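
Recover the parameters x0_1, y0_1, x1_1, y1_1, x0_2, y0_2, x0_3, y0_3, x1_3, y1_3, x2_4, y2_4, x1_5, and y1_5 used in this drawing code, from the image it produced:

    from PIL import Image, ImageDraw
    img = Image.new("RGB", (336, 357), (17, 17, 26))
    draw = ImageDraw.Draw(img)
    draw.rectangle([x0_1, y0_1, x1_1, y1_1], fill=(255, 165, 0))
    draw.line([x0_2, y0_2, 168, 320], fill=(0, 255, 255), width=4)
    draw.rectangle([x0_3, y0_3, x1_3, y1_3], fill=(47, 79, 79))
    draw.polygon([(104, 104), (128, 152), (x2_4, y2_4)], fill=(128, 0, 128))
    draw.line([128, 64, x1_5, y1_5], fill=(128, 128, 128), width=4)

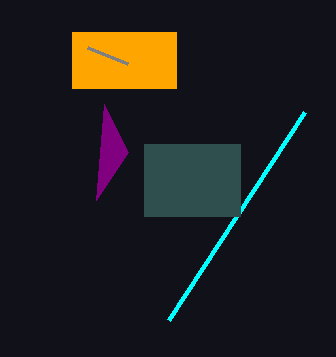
x0_1 = 72; y0_1 = 32; x1_1 = 176; y1_1 = 88; x0_2 = 304; y0_2 = 112; x0_3 = 144; y0_3 = 144; x1_3 = 240; y1_3 = 216; x2_4 = 96; y2_4 = 200; x1_5 = 88; y1_5 = 48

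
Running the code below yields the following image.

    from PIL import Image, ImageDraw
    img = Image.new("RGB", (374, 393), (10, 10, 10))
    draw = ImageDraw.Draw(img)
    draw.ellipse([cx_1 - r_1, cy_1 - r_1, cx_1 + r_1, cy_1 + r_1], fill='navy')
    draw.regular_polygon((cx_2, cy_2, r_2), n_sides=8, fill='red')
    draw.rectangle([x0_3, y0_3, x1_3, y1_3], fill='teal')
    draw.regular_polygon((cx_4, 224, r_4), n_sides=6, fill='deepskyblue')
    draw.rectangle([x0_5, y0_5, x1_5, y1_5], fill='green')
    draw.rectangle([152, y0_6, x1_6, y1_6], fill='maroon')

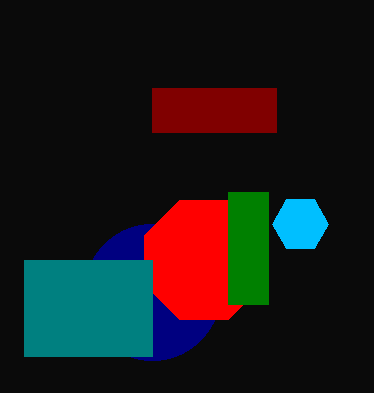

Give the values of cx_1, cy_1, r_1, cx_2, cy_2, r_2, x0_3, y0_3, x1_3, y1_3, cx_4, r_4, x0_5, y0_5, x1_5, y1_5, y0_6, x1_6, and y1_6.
cx_1 = 152; cy_1 = 292; r_1 = 68; cx_2 = 204; cy_2 = 260; r_2 = 64; x0_3 = 24; y0_3 = 260; x1_3 = 152; y1_3 = 356; cx_4 = 300; r_4 = 28; x0_5 = 228; y0_5 = 192; x1_5 = 268; y1_5 = 304; y0_6 = 88; x1_6 = 276; y1_6 = 132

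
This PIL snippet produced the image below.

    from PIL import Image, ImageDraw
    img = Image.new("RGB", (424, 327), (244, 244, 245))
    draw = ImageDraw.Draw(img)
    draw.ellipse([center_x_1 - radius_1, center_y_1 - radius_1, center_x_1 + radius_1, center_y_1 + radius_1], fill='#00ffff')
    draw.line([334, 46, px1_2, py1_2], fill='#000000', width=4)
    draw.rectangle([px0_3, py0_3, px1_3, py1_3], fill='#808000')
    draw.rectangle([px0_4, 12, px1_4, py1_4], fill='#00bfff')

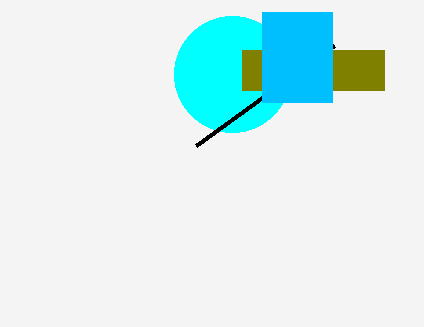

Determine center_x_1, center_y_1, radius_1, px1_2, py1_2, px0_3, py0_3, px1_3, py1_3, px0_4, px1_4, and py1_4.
center_x_1 = 232
center_y_1 = 74
radius_1 = 58
px1_2 = 196
py1_2 = 146
px0_3 = 242
py0_3 = 50
px1_3 = 384
py1_3 = 90
px0_4 = 262
px1_4 = 332
py1_4 = 102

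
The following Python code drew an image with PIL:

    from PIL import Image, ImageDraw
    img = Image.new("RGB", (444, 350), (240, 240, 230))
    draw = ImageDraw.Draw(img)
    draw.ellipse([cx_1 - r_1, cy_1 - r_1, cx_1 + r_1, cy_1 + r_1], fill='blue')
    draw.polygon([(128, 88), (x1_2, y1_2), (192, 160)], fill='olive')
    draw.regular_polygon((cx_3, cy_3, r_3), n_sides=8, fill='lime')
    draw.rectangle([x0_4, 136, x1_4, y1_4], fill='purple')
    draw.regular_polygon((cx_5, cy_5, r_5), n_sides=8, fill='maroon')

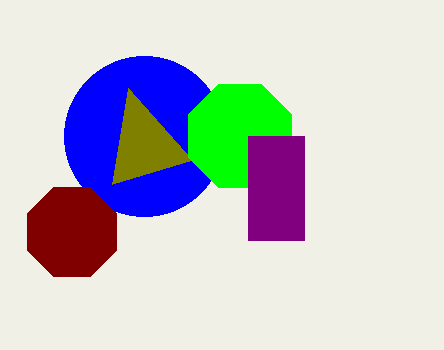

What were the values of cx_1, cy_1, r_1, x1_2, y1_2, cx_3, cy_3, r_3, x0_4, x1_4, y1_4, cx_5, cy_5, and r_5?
cx_1 = 144
cy_1 = 136
r_1 = 80
x1_2 = 112
y1_2 = 184
cx_3 = 240
cy_3 = 136
r_3 = 56
x0_4 = 248
x1_4 = 304
y1_4 = 240
cx_5 = 72
cy_5 = 232
r_5 = 48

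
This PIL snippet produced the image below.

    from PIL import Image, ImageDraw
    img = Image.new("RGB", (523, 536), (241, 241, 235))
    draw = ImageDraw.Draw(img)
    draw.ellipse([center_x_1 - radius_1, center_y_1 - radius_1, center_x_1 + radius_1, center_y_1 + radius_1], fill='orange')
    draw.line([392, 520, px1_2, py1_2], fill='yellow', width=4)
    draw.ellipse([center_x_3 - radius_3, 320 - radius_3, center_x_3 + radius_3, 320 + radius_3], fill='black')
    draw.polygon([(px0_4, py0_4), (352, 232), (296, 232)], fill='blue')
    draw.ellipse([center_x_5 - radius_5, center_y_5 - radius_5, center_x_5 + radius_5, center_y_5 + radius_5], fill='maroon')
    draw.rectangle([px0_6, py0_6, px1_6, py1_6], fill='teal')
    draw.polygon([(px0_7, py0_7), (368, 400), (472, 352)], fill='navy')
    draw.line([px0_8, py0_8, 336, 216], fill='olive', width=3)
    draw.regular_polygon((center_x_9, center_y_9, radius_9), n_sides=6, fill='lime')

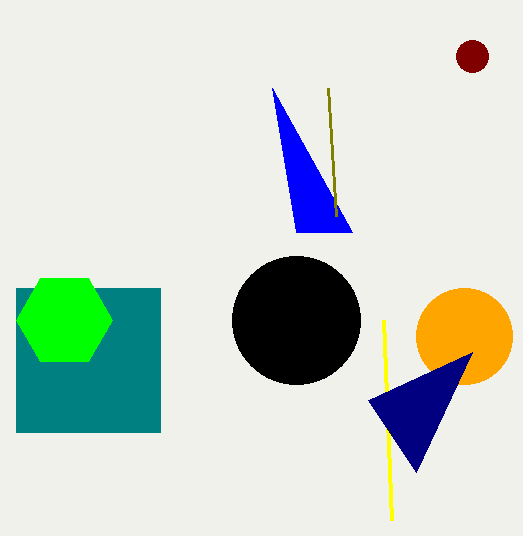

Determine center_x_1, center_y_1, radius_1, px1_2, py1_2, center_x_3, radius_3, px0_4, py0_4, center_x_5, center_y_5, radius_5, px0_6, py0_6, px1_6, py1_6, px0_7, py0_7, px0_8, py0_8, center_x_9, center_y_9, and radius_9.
center_x_1 = 464; center_y_1 = 336; radius_1 = 48; px1_2 = 384; py1_2 = 320; center_x_3 = 296; radius_3 = 64; px0_4 = 272; py0_4 = 88; center_x_5 = 472; center_y_5 = 56; radius_5 = 16; px0_6 = 16; py0_6 = 288; px1_6 = 160; py1_6 = 432; px0_7 = 416; py0_7 = 472; px0_8 = 328; py0_8 = 88; center_x_9 = 64; center_y_9 = 320; radius_9 = 48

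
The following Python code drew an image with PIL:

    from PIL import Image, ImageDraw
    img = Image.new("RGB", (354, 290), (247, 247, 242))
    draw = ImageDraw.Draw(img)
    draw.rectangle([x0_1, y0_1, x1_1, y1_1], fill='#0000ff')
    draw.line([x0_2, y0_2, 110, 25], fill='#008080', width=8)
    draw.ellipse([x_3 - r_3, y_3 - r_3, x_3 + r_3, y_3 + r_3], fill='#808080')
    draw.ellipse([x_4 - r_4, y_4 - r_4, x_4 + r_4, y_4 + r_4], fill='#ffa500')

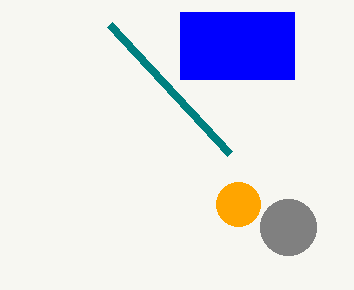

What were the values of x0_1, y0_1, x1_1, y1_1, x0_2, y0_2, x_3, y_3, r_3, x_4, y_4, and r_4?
x0_1 = 180, y0_1 = 12, x1_1 = 294, y1_1 = 79, x0_2 = 230, y0_2 = 154, x_3 = 288, y_3 = 227, r_3 = 28, x_4 = 238, y_4 = 204, r_4 = 22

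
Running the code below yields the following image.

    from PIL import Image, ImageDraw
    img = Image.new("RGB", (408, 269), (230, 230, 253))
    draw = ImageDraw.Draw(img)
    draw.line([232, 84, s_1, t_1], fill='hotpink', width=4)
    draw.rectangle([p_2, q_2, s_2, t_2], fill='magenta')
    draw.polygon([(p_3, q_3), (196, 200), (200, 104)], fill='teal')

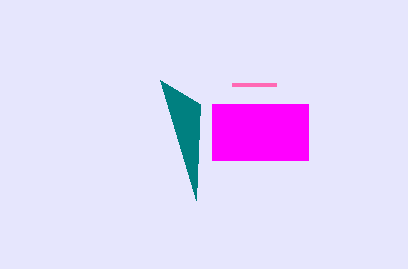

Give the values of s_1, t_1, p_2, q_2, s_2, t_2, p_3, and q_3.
s_1 = 276
t_1 = 84
p_2 = 212
q_2 = 104
s_2 = 308
t_2 = 160
p_3 = 160
q_3 = 80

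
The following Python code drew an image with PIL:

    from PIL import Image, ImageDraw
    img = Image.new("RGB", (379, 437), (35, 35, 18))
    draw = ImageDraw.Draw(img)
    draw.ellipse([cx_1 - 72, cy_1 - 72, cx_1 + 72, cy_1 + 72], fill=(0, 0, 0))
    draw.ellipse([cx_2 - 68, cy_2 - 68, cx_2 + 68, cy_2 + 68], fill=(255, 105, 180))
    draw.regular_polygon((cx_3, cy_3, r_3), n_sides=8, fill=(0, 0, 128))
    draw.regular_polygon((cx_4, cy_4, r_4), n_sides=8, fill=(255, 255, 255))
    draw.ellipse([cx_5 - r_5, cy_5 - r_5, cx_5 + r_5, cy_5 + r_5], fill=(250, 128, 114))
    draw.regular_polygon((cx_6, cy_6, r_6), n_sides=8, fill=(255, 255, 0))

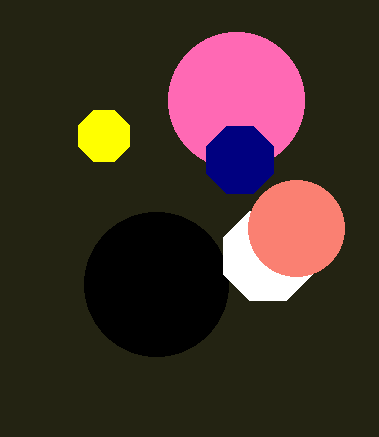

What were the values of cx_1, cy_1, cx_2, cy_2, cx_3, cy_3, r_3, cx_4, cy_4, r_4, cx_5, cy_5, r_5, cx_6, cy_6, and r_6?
cx_1 = 156, cy_1 = 284, cx_2 = 236, cy_2 = 100, cx_3 = 240, cy_3 = 160, r_3 = 36, cx_4 = 268, cy_4 = 256, r_4 = 48, cx_5 = 296, cy_5 = 228, r_5 = 48, cx_6 = 104, cy_6 = 136, r_6 = 28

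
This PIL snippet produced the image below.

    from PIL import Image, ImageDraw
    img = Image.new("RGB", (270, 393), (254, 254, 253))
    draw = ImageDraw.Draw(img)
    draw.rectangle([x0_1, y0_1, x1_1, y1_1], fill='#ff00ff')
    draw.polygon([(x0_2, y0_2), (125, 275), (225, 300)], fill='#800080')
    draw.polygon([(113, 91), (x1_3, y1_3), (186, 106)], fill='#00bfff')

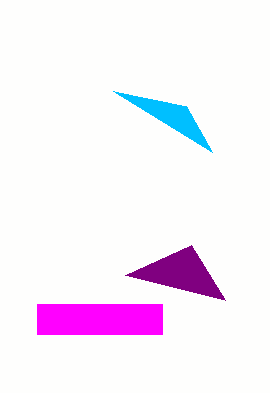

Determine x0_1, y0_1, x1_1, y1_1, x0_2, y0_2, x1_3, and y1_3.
x0_1 = 37, y0_1 = 304, x1_1 = 162, y1_1 = 334, x0_2 = 191, y0_2 = 245, x1_3 = 212, y1_3 = 152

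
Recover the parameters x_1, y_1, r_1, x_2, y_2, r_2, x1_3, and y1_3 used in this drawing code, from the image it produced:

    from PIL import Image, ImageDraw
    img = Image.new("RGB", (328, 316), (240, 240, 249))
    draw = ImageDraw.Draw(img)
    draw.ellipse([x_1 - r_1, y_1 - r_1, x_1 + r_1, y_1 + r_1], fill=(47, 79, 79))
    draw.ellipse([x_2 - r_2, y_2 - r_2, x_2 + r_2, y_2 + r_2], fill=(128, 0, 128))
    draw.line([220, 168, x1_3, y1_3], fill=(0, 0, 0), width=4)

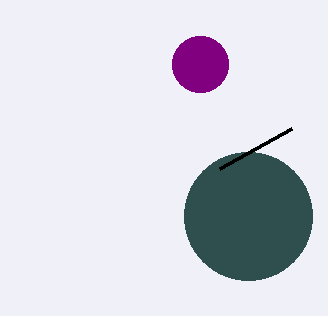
x_1 = 248; y_1 = 216; r_1 = 64; x_2 = 200; y_2 = 64; r_2 = 28; x1_3 = 292; y1_3 = 128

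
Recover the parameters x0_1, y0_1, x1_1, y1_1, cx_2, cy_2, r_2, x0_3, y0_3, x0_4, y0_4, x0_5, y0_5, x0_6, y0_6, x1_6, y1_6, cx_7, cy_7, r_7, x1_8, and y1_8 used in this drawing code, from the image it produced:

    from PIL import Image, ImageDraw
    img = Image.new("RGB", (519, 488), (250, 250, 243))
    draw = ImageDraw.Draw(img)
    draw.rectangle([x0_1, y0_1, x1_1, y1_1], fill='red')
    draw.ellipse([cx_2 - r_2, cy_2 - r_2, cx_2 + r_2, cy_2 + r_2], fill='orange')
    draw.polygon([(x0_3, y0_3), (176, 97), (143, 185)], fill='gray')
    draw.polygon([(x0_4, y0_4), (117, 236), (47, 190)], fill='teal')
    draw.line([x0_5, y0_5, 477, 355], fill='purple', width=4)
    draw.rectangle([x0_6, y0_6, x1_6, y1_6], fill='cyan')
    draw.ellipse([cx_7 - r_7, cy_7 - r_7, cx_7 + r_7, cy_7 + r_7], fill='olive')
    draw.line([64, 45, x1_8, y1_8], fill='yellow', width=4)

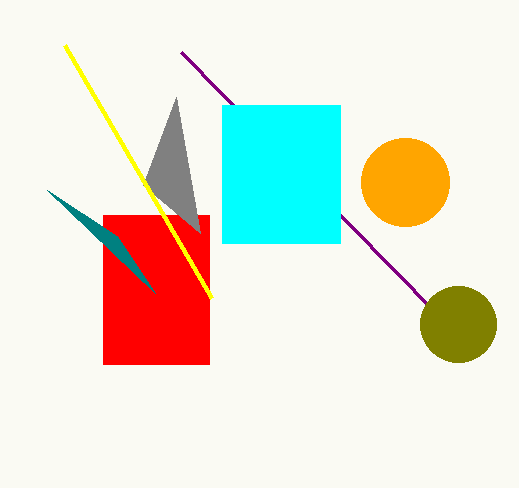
x0_1 = 103; y0_1 = 215; x1_1 = 209; y1_1 = 364; cx_2 = 405; cy_2 = 182; r_2 = 44; x0_3 = 200; y0_3 = 233; x0_4 = 155; y0_4 = 293; x0_5 = 181; y0_5 = 52; x0_6 = 222; y0_6 = 105; x1_6 = 340; y1_6 = 243; cx_7 = 458; cy_7 = 324; r_7 = 38; x1_8 = 211; y1_8 = 298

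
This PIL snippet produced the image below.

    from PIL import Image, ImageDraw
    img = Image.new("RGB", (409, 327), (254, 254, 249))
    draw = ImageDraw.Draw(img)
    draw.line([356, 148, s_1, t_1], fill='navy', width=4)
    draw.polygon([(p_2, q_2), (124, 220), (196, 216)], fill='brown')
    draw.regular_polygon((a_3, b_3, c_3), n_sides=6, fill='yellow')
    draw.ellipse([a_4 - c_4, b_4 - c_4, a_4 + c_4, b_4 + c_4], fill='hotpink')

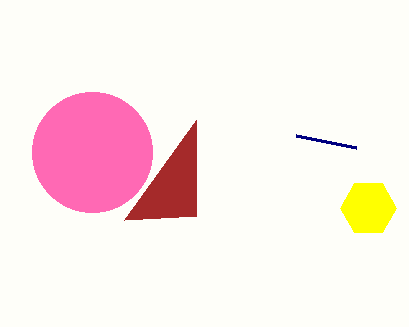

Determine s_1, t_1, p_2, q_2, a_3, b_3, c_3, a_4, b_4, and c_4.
s_1 = 296; t_1 = 136; p_2 = 196; q_2 = 120; a_3 = 368; b_3 = 208; c_3 = 28; a_4 = 92; b_4 = 152; c_4 = 60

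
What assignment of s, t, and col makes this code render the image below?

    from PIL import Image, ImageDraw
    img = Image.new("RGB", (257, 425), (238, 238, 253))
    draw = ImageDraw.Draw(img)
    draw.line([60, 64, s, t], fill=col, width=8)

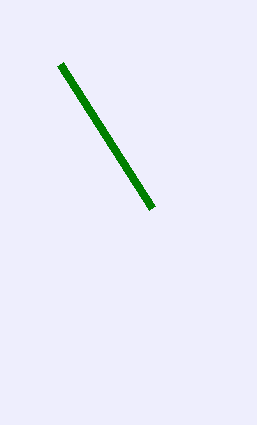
s = 152, t = 208, col = 'green'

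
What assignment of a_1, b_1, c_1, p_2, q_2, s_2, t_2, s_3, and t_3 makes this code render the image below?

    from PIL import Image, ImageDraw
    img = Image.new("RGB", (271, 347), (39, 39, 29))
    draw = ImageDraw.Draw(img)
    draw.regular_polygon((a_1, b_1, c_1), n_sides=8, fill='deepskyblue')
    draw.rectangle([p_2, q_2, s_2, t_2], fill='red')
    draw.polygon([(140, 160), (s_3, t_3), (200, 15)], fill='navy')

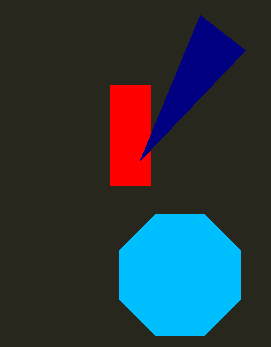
a_1 = 180, b_1 = 275, c_1 = 65, p_2 = 110, q_2 = 85, s_2 = 150, t_2 = 185, s_3 = 245, t_3 = 50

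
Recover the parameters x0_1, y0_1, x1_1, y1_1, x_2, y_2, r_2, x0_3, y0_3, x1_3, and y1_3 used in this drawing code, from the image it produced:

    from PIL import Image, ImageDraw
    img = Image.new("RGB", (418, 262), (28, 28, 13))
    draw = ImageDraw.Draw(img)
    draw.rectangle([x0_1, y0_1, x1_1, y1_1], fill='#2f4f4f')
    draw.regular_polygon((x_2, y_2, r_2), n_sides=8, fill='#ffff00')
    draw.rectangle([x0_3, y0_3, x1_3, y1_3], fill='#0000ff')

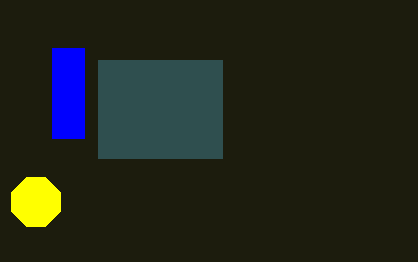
x0_1 = 98
y0_1 = 60
x1_1 = 222
y1_1 = 158
x_2 = 36
y_2 = 202
r_2 = 26
x0_3 = 52
y0_3 = 48
x1_3 = 84
y1_3 = 138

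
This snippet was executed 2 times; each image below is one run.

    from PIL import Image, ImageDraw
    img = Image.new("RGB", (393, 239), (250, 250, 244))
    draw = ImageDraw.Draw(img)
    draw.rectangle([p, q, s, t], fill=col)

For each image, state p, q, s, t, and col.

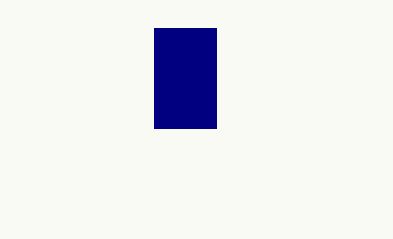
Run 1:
p = 154; q = 28; s = 216; t = 128; col = 'navy'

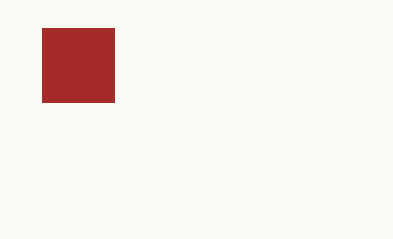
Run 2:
p = 42, q = 28, s = 114, t = 102, col = 'brown'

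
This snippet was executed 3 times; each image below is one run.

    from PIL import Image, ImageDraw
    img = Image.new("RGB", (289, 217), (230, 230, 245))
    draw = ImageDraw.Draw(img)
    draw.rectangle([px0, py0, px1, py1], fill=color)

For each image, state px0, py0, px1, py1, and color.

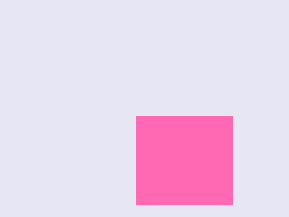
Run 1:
px0 = 136, py0 = 116, px1 = 232, py1 = 204, color = 'hotpink'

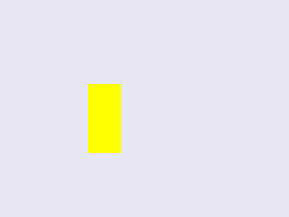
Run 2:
px0 = 88, py0 = 84, px1 = 120, py1 = 152, color = 'yellow'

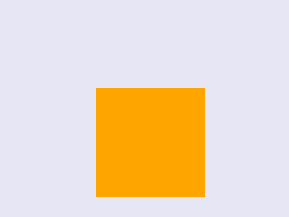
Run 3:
px0 = 96
py0 = 88
px1 = 204
py1 = 196
color = 'orange'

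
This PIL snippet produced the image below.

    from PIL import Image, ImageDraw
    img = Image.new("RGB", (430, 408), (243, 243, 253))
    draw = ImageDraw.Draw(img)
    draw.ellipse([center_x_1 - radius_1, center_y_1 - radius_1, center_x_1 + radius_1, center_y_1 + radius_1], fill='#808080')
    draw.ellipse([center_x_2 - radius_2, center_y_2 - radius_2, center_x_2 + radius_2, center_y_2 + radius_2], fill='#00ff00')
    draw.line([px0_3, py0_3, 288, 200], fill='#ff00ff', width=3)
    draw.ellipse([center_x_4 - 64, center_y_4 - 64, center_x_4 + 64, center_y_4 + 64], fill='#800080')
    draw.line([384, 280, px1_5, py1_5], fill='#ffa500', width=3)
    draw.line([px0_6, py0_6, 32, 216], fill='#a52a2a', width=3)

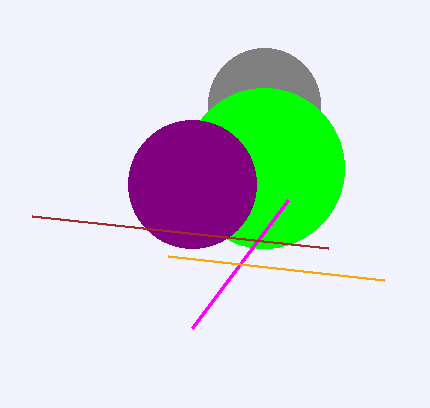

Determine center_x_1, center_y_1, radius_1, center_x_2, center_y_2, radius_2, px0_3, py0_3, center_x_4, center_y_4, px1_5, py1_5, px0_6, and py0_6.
center_x_1 = 264, center_y_1 = 104, radius_1 = 56, center_x_2 = 264, center_y_2 = 168, radius_2 = 80, px0_3 = 192, py0_3 = 328, center_x_4 = 192, center_y_4 = 184, px1_5 = 168, py1_5 = 256, px0_6 = 328, py0_6 = 248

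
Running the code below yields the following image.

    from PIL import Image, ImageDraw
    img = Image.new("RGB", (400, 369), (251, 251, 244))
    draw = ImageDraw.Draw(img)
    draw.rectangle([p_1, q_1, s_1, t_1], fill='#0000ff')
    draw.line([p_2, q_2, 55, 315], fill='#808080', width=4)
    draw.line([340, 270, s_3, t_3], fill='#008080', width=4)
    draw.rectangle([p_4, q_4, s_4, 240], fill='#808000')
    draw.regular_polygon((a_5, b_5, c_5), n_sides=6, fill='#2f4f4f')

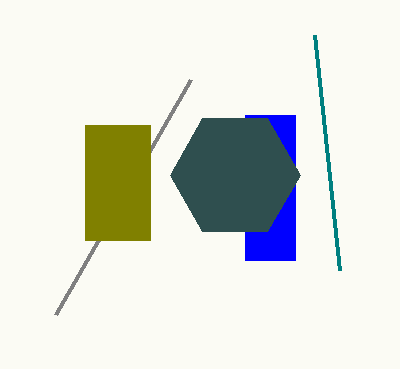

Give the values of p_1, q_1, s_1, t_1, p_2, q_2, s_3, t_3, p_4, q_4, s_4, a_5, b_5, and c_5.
p_1 = 245, q_1 = 115, s_1 = 295, t_1 = 260, p_2 = 190, q_2 = 80, s_3 = 315, t_3 = 35, p_4 = 85, q_4 = 125, s_4 = 150, a_5 = 235, b_5 = 175, c_5 = 65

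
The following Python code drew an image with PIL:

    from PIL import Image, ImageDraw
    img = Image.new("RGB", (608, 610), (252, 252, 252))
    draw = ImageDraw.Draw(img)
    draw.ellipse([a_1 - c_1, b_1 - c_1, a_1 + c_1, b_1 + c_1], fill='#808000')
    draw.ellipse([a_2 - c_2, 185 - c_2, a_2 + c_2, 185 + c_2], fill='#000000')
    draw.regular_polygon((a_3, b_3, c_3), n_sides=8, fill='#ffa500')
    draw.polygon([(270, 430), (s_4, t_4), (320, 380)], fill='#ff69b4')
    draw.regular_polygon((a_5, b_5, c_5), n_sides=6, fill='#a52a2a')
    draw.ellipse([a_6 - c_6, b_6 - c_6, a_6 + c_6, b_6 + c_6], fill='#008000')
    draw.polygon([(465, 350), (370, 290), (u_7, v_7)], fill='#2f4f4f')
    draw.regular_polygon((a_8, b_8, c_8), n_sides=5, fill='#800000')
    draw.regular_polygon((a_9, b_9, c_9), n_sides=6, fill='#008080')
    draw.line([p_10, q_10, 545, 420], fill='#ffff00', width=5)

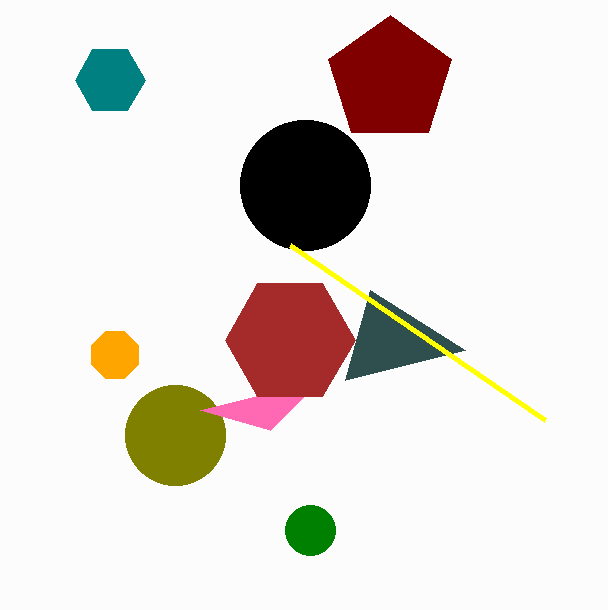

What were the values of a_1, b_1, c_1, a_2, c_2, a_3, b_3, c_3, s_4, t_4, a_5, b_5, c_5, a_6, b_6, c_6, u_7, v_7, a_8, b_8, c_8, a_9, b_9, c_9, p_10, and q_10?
a_1 = 175
b_1 = 435
c_1 = 50
a_2 = 305
c_2 = 65
a_3 = 115
b_3 = 355
c_3 = 25
s_4 = 200
t_4 = 410
a_5 = 290
b_5 = 340
c_5 = 65
a_6 = 310
b_6 = 530
c_6 = 25
u_7 = 345
v_7 = 380
a_8 = 390
b_8 = 80
c_8 = 65
a_9 = 110
b_9 = 80
c_9 = 35
p_10 = 290
q_10 = 245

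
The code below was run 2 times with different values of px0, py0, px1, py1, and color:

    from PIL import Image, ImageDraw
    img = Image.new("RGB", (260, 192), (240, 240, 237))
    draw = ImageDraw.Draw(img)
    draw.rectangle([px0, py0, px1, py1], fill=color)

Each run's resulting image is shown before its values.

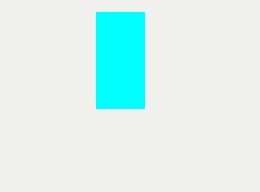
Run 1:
px0 = 96
py0 = 12
px1 = 144
py1 = 108
color = 'cyan'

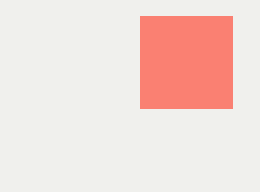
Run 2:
px0 = 140, py0 = 16, px1 = 232, py1 = 108, color = 'salmon'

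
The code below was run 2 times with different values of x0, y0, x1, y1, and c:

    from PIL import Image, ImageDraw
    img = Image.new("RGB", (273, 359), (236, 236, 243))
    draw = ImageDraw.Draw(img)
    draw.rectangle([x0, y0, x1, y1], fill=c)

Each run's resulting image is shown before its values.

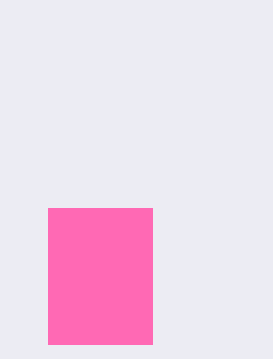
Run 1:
x0 = 48; y0 = 208; x1 = 152; y1 = 344; c = 'hotpink'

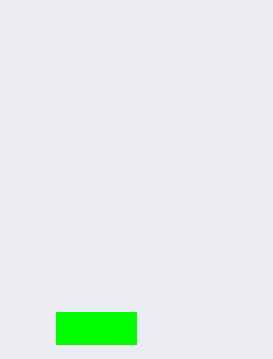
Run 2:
x0 = 56
y0 = 312
x1 = 136
y1 = 344
c = 'lime'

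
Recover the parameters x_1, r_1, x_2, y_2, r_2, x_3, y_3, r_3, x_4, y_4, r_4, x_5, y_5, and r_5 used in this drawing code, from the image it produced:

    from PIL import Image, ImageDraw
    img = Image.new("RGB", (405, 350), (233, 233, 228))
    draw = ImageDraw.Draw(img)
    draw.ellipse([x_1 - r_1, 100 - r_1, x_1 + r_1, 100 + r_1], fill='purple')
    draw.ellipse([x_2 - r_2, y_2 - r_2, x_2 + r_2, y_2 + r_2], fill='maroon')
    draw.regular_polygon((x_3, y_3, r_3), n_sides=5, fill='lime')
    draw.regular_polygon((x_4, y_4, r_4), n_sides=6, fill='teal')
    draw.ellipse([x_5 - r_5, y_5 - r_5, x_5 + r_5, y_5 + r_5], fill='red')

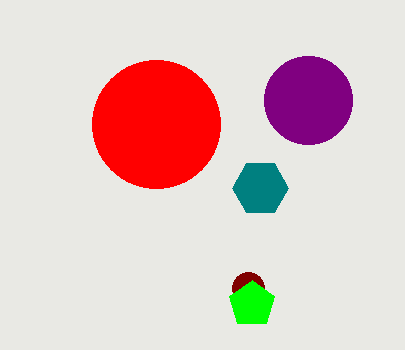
x_1 = 308; r_1 = 44; x_2 = 248; y_2 = 288; r_2 = 16; x_3 = 252; y_3 = 304; r_3 = 24; x_4 = 260; y_4 = 188; r_4 = 28; x_5 = 156; y_5 = 124; r_5 = 64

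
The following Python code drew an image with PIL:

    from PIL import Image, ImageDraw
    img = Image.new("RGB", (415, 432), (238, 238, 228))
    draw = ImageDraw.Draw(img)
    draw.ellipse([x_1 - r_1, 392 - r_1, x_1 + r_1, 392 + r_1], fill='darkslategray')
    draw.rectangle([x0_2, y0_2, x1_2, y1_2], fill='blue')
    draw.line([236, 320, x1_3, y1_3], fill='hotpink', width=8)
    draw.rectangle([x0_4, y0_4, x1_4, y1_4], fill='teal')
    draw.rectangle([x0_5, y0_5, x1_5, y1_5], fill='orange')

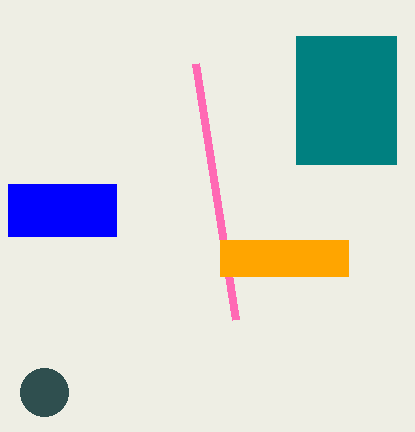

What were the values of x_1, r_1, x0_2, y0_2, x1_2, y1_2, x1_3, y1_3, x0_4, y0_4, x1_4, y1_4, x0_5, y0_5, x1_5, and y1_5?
x_1 = 44, r_1 = 24, x0_2 = 8, y0_2 = 184, x1_2 = 116, y1_2 = 236, x1_3 = 196, y1_3 = 64, x0_4 = 296, y0_4 = 36, x1_4 = 396, y1_4 = 164, x0_5 = 220, y0_5 = 240, x1_5 = 348, y1_5 = 276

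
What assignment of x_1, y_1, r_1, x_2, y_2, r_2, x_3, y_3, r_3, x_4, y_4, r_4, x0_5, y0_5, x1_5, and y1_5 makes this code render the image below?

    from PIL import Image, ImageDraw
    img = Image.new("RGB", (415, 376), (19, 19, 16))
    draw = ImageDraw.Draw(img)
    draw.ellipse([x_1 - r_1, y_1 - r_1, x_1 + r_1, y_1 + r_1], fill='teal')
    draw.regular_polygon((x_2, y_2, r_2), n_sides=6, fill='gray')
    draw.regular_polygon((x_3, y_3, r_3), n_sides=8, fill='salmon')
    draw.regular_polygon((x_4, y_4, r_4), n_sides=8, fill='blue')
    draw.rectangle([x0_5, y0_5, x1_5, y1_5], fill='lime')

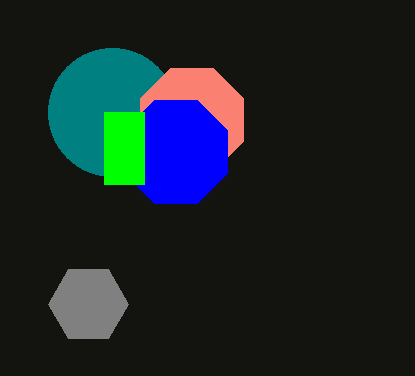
x_1 = 112; y_1 = 112; r_1 = 64; x_2 = 88; y_2 = 304; r_2 = 40; x_3 = 192; y_3 = 120; r_3 = 56; x_4 = 176; y_4 = 152; r_4 = 56; x0_5 = 104; y0_5 = 112; x1_5 = 144; y1_5 = 184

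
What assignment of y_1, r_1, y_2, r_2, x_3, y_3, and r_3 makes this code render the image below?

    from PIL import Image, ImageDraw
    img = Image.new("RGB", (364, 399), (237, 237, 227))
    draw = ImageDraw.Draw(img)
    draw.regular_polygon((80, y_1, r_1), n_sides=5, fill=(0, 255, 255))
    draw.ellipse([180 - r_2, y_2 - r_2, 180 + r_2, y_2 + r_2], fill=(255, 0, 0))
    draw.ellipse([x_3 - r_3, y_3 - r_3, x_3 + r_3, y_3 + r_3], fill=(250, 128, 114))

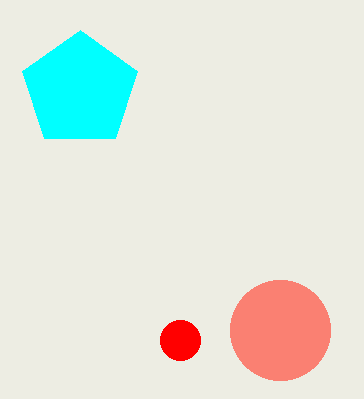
y_1 = 90
r_1 = 60
y_2 = 340
r_2 = 20
x_3 = 280
y_3 = 330
r_3 = 50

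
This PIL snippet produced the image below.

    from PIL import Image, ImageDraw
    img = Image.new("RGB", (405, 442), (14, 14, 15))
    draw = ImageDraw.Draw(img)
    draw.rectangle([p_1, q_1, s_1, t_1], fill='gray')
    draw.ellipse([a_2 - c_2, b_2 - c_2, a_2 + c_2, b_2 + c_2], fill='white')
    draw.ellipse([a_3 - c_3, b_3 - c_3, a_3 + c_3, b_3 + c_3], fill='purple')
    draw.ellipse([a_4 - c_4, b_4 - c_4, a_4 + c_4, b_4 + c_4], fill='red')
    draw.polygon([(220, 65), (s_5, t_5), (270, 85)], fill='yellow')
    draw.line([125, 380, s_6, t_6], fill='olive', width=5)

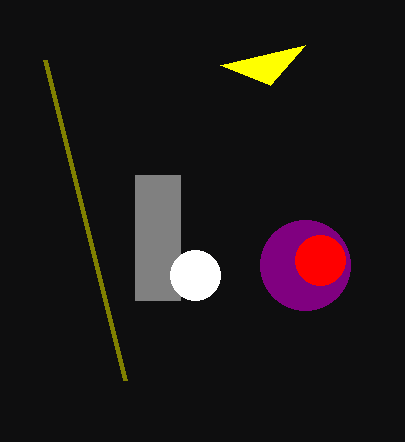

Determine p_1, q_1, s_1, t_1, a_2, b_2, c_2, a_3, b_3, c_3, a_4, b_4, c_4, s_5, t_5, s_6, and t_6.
p_1 = 135, q_1 = 175, s_1 = 180, t_1 = 300, a_2 = 195, b_2 = 275, c_2 = 25, a_3 = 305, b_3 = 265, c_3 = 45, a_4 = 320, b_4 = 260, c_4 = 25, s_5 = 305, t_5 = 45, s_6 = 45, t_6 = 60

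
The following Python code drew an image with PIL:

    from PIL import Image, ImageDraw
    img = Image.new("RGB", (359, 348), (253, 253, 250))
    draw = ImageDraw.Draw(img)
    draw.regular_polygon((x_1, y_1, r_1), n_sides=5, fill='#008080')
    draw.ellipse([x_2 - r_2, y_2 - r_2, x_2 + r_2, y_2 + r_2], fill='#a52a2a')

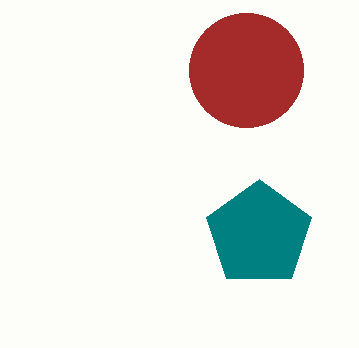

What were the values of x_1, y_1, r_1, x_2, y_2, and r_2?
x_1 = 259, y_1 = 234, r_1 = 55, x_2 = 246, y_2 = 70, r_2 = 57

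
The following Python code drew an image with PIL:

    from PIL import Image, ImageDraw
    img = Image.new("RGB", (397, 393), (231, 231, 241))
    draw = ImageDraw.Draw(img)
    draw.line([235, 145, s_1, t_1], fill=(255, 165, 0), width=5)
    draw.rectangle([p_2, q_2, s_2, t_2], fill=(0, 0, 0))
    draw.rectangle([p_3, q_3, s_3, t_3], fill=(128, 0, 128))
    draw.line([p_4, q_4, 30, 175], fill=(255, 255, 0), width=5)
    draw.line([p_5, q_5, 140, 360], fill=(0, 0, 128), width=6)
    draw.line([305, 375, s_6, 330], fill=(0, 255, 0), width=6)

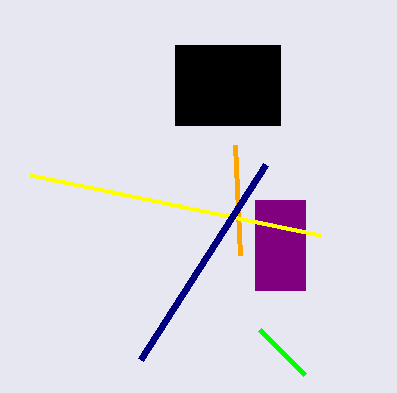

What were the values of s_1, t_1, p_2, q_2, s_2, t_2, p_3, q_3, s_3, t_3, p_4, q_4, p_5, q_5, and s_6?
s_1 = 240
t_1 = 255
p_2 = 175
q_2 = 45
s_2 = 280
t_2 = 125
p_3 = 255
q_3 = 200
s_3 = 305
t_3 = 290
p_4 = 320
q_4 = 235
p_5 = 265
q_5 = 165
s_6 = 260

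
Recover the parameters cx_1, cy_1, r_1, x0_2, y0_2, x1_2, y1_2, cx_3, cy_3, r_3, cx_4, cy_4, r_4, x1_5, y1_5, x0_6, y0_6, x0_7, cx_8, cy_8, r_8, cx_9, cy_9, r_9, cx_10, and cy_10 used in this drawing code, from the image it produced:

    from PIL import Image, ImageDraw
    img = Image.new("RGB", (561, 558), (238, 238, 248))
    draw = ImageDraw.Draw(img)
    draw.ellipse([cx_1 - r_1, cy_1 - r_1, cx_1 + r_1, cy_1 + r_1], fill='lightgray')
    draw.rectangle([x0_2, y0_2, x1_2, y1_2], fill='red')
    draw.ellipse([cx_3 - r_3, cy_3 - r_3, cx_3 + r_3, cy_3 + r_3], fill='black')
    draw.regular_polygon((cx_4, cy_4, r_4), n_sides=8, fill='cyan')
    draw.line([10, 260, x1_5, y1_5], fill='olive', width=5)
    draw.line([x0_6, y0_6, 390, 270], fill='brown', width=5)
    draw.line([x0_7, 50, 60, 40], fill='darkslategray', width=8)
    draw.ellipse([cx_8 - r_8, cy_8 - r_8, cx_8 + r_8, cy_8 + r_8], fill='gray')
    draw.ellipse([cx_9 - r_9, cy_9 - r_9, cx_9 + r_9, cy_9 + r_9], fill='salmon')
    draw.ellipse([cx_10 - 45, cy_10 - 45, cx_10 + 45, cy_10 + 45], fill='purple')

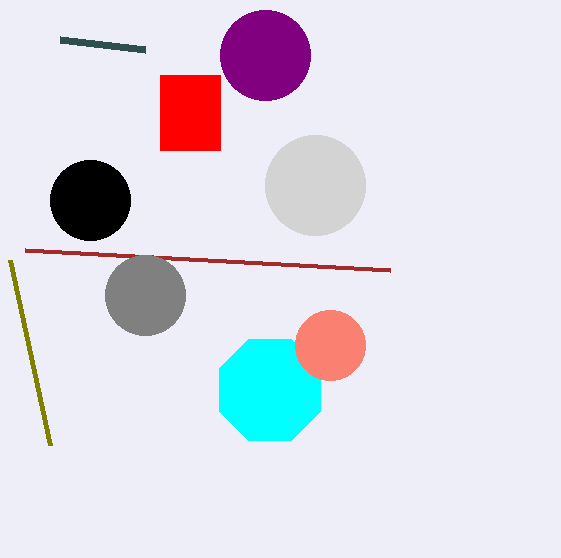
cx_1 = 315; cy_1 = 185; r_1 = 50; x0_2 = 160; y0_2 = 75; x1_2 = 220; y1_2 = 150; cx_3 = 90; cy_3 = 200; r_3 = 40; cx_4 = 270; cy_4 = 390; r_4 = 55; x1_5 = 50; y1_5 = 445; x0_6 = 25; y0_6 = 250; x0_7 = 145; cx_8 = 145; cy_8 = 295; r_8 = 40; cx_9 = 330; cy_9 = 345; r_9 = 35; cx_10 = 265; cy_10 = 55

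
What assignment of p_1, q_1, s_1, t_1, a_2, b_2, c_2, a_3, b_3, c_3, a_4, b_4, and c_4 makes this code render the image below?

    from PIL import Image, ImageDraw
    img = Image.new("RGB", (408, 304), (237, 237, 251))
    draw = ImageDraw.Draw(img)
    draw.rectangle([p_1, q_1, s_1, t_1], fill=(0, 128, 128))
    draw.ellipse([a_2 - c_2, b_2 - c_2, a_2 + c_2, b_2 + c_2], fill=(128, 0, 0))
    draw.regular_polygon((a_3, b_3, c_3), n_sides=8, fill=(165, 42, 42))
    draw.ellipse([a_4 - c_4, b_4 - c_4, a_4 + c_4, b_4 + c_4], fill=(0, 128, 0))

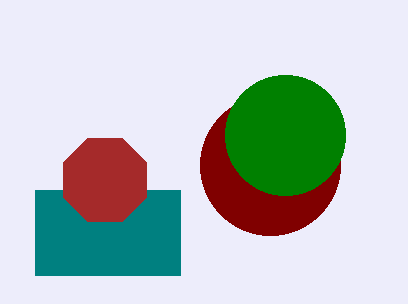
p_1 = 35
q_1 = 190
s_1 = 180
t_1 = 275
a_2 = 270
b_2 = 165
c_2 = 70
a_3 = 105
b_3 = 180
c_3 = 45
a_4 = 285
b_4 = 135
c_4 = 60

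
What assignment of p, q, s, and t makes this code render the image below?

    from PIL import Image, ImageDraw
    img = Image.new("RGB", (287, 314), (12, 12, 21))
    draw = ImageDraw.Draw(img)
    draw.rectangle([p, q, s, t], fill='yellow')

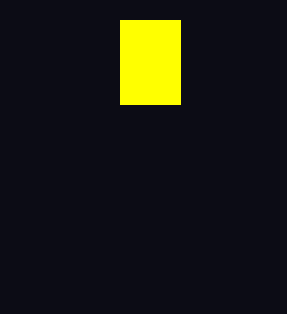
p = 120
q = 20
s = 180
t = 104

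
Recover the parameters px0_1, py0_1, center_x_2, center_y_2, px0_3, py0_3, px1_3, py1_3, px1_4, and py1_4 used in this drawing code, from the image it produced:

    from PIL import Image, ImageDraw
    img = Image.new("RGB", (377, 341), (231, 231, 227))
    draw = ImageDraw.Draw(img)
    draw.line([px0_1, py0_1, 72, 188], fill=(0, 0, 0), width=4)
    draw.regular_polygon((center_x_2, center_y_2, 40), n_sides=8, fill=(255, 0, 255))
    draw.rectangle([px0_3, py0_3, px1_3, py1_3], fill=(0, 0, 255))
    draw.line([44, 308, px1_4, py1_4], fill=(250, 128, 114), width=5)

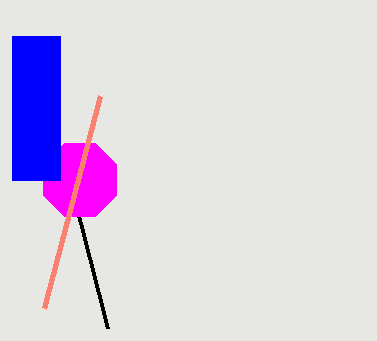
px0_1 = 108
py0_1 = 328
center_x_2 = 80
center_y_2 = 180
px0_3 = 12
py0_3 = 36
px1_3 = 60
py1_3 = 180
px1_4 = 100
py1_4 = 96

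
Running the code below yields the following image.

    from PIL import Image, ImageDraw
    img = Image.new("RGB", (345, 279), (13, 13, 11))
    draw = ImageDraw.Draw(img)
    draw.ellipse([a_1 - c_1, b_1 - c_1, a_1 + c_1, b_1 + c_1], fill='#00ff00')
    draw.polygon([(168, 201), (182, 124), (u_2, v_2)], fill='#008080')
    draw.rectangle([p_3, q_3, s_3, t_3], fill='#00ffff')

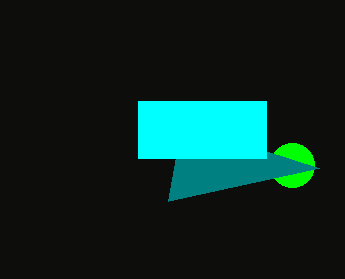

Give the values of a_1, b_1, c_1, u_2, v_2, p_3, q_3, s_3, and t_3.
a_1 = 292
b_1 = 165
c_1 = 22
u_2 = 319
v_2 = 168
p_3 = 138
q_3 = 101
s_3 = 266
t_3 = 158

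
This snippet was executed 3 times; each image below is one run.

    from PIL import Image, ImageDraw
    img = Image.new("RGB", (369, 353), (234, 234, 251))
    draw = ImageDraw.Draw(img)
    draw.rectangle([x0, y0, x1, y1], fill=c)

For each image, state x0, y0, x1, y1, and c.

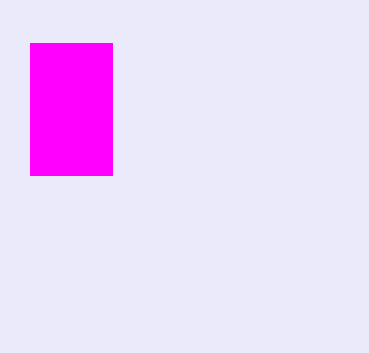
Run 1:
x0 = 30
y0 = 43
x1 = 112
y1 = 175
c = 'magenta'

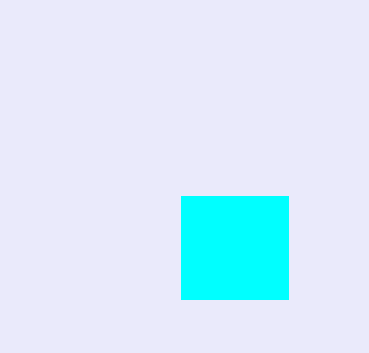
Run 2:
x0 = 181; y0 = 196; x1 = 288; y1 = 299; c = 'cyan'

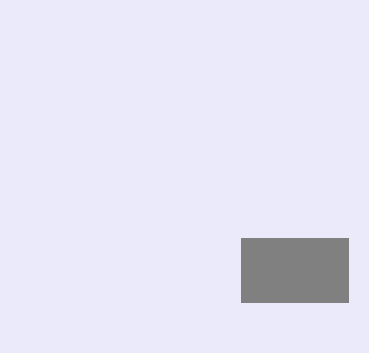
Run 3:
x0 = 241; y0 = 238; x1 = 348; y1 = 302; c = 'gray'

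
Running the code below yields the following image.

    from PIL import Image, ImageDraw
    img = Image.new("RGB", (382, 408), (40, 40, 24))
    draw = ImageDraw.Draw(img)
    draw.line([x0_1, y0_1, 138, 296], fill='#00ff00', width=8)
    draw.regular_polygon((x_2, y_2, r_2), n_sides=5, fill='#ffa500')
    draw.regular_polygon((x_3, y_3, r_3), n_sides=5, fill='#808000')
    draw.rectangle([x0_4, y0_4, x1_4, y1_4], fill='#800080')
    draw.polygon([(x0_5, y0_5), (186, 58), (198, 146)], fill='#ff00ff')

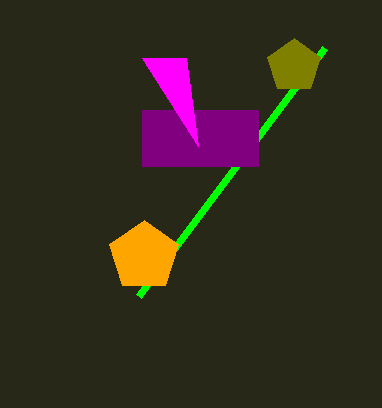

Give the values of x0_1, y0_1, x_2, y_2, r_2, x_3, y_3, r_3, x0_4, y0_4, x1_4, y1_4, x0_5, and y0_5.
x0_1 = 324; y0_1 = 48; x_2 = 144; y_2 = 256; r_2 = 36; x_3 = 294; y_3 = 66; r_3 = 28; x0_4 = 142; y0_4 = 110; x1_4 = 258; y1_4 = 166; x0_5 = 142; y0_5 = 58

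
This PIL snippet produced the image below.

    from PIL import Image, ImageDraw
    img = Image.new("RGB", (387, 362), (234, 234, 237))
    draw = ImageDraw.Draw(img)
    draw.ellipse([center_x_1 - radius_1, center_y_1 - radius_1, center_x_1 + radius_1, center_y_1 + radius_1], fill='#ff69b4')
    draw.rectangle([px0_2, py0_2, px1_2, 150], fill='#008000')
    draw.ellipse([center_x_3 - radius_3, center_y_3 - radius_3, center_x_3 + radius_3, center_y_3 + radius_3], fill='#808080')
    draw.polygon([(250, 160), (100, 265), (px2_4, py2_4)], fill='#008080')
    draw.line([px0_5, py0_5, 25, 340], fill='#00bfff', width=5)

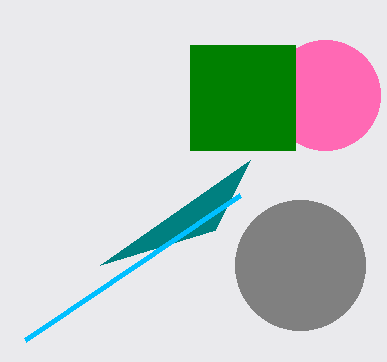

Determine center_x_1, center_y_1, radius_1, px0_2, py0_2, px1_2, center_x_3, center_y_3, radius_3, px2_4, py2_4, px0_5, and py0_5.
center_x_1 = 325; center_y_1 = 95; radius_1 = 55; px0_2 = 190; py0_2 = 45; px1_2 = 295; center_x_3 = 300; center_y_3 = 265; radius_3 = 65; px2_4 = 215; py2_4 = 230; px0_5 = 240; py0_5 = 195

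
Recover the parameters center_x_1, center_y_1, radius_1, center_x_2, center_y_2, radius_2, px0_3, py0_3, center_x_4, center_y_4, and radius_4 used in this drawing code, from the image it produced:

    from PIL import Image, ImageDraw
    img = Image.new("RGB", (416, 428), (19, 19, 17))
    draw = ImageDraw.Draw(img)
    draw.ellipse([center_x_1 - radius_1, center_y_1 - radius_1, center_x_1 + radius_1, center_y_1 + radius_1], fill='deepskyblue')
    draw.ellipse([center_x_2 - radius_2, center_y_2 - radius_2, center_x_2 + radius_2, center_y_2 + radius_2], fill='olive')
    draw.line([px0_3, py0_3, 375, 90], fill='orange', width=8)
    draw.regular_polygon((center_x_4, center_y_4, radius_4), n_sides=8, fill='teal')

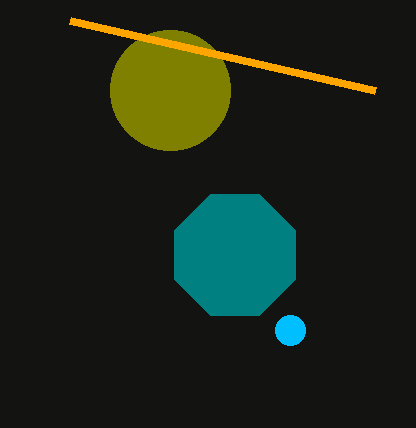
center_x_1 = 290, center_y_1 = 330, radius_1 = 15, center_x_2 = 170, center_y_2 = 90, radius_2 = 60, px0_3 = 70, py0_3 = 20, center_x_4 = 235, center_y_4 = 255, radius_4 = 65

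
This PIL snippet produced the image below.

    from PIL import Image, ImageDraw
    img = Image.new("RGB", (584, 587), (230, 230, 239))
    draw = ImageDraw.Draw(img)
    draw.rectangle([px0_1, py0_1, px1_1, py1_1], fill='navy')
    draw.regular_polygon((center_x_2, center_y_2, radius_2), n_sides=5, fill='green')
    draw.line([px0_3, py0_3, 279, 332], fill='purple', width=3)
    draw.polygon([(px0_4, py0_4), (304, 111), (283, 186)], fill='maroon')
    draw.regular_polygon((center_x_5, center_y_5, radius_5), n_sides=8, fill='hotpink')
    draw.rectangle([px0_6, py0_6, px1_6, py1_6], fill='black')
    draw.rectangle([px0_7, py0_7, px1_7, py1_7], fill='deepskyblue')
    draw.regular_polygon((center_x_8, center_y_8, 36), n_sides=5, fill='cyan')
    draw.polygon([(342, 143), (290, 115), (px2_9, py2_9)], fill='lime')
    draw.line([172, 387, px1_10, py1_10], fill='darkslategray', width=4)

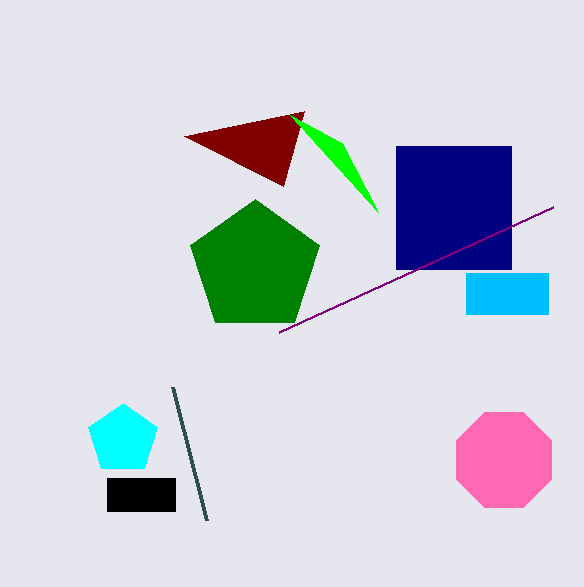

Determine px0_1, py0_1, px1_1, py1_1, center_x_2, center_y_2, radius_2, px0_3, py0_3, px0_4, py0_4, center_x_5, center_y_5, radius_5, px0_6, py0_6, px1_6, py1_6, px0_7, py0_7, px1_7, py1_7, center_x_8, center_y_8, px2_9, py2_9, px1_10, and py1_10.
px0_1 = 396, py0_1 = 146, px1_1 = 511, py1_1 = 269, center_x_2 = 255, center_y_2 = 267, radius_2 = 68, px0_3 = 553, py0_3 = 207, px0_4 = 184, py0_4 = 136, center_x_5 = 504, center_y_5 = 460, radius_5 = 51, px0_6 = 107, py0_6 = 478, px1_6 = 175, py1_6 = 511, px0_7 = 466, py0_7 = 273, px1_7 = 548, py1_7 = 314, center_x_8 = 123, center_y_8 = 439, px2_9 = 378, py2_9 = 212, px1_10 = 206, py1_10 = 520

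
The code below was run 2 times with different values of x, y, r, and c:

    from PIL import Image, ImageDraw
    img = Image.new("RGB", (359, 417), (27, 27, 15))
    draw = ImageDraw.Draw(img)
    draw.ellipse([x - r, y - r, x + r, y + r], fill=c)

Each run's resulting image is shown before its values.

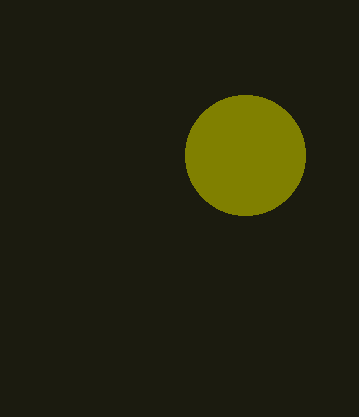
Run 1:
x = 245, y = 155, r = 60, c = 'olive'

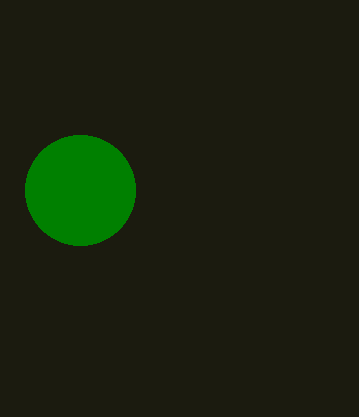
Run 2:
x = 80, y = 190, r = 55, c = 'green'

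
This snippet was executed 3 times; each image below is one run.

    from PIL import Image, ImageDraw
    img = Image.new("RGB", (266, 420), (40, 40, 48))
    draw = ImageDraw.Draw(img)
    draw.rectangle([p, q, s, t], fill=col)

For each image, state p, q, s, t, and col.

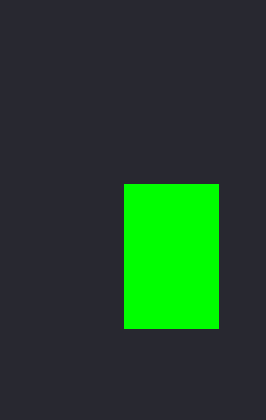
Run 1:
p = 124, q = 184, s = 218, t = 328, col = 'lime'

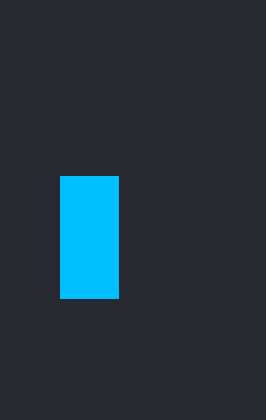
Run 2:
p = 60
q = 176
s = 118
t = 298
col = 'deepskyblue'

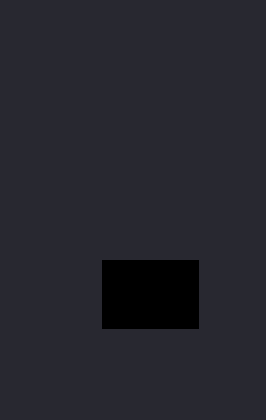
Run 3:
p = 102
q = 260
s = 198
t = 328
col = 'black'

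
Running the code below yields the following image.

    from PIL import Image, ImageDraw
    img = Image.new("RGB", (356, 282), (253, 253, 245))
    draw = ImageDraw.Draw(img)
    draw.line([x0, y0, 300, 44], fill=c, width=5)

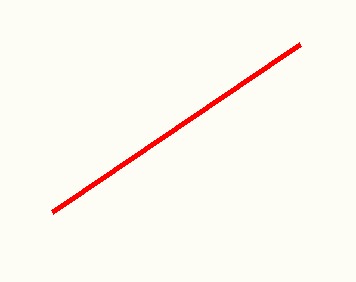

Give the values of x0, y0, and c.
x0 = 52
y0 = 212
c = 'red'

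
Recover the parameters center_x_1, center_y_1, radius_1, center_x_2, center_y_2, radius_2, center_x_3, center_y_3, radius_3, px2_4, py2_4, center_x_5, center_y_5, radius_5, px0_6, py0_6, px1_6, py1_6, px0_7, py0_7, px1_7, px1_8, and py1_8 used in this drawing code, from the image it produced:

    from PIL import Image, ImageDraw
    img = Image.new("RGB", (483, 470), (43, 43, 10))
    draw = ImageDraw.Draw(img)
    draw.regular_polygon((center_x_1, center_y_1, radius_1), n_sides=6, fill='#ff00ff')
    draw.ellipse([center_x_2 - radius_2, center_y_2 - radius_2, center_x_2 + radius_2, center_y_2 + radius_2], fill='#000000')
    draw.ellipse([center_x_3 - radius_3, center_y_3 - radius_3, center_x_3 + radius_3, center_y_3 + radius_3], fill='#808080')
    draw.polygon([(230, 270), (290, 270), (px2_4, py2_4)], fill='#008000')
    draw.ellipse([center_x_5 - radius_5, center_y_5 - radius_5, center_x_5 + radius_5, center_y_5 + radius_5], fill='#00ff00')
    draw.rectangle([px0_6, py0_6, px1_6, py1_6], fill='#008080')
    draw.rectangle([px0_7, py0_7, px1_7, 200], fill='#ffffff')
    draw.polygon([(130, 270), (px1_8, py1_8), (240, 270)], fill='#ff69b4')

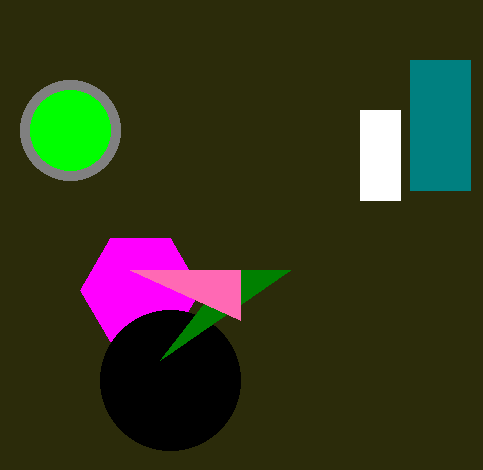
center_x_1 = 140, center_y_1 = 290, radius_1 = 60, center_x_2 = 170, center_y_2 = 380, radius_2 = 70, center_x_3 = 70, center_y_3 = 130, radius_3 = 50, px2_4 = 160, py2_4 = 360, center_x_5 = 70, center_y_5 = 130, radius_5 = 40, px0_6 = 410, py0_6 = 60, px1_6 = 470, py1_6 = 190, px0_7 = 360, py0_7 = 110, px1_7 = 400, px1_8 = 240, py1_8 = 320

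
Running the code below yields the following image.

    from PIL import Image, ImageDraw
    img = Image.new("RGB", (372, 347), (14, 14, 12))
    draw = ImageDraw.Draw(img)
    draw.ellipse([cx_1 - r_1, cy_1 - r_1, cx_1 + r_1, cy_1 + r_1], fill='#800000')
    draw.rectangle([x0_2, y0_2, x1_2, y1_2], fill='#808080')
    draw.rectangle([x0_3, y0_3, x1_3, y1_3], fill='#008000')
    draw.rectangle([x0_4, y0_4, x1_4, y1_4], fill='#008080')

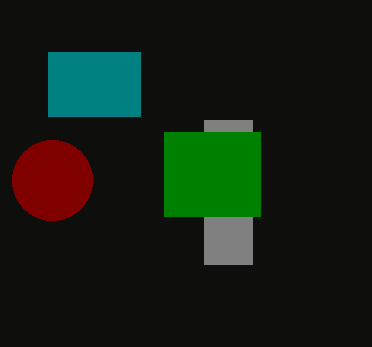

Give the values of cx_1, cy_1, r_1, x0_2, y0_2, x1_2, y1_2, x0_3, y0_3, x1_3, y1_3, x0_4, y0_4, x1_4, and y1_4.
cx_1 = 52; cy_1 = 180; r_1 = 40; x0_2 = 204; y0_2 = 120; x1_2 = 252; y1_2 = 264; x0_3 = 164; y0_3 = 132; x1_3 = 260; y1_3 = 216; x0_4 = 48; y0_4 = 52; x1_4 = 140; y1_4 = 116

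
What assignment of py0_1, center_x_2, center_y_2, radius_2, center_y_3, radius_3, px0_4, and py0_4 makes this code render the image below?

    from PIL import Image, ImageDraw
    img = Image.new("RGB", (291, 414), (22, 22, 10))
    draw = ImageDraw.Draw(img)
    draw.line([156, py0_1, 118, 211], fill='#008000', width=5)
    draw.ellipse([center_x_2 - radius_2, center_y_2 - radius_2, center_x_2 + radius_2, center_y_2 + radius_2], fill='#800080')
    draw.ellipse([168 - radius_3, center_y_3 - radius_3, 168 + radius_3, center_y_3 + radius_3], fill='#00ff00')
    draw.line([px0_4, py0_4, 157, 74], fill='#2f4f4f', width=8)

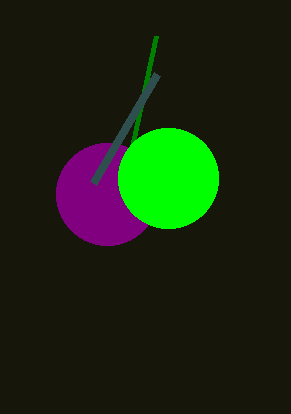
py0_1 = 36
center_x_2 = 107
center_y_2 = 194
radius_2 = 51
center_y_3 = 178
radius_3 = 50
px0_4 = 93
py0_4 = 183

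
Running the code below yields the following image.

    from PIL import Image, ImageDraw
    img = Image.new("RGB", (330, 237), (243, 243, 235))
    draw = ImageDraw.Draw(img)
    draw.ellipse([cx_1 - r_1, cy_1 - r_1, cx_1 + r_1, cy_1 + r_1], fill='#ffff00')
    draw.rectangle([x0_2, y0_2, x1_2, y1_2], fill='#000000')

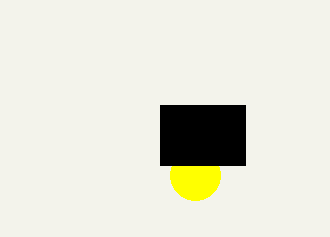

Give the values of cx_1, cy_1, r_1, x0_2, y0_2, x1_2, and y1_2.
cx_1 = 195, cy_1 = 175, r_1 = 25, x0_2 = 160, y0_2 = 105, x1_2 = 245, y1_2 = 165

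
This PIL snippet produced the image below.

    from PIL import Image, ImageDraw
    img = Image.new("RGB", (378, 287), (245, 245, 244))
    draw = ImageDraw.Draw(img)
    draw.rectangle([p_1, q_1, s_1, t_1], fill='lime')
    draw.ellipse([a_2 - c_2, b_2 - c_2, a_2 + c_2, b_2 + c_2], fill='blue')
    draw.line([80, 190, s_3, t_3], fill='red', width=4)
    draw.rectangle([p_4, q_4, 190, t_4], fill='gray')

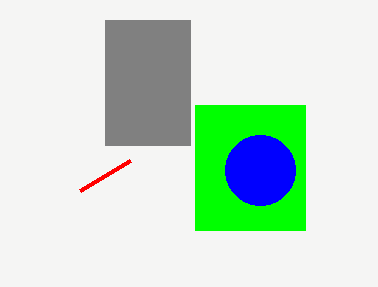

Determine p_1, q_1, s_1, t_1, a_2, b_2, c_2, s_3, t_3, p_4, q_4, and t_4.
p_1 = 195; q_1 = 105; s_1 = 305; t_1 = 230; a_2 = 260; b_2 = 170; c_2 = 35; s_3 = 130; t_3 = 160; p_4 = 105; q_4 = 20; t_4 = 145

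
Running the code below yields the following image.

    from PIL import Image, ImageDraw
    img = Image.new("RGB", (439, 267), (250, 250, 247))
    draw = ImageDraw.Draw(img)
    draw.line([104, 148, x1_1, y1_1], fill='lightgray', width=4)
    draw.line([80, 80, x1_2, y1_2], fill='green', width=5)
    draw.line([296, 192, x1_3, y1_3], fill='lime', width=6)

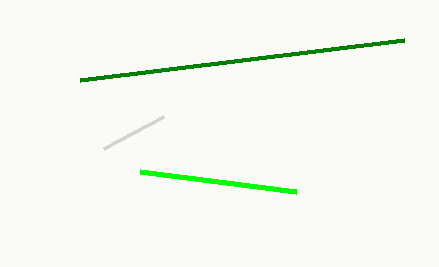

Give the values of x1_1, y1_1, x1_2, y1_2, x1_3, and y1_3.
x1_1 = 164, y1_1 = 116, x1_2 = 404, y1_2 = 40, x1_3 = 140, y1_3 = 172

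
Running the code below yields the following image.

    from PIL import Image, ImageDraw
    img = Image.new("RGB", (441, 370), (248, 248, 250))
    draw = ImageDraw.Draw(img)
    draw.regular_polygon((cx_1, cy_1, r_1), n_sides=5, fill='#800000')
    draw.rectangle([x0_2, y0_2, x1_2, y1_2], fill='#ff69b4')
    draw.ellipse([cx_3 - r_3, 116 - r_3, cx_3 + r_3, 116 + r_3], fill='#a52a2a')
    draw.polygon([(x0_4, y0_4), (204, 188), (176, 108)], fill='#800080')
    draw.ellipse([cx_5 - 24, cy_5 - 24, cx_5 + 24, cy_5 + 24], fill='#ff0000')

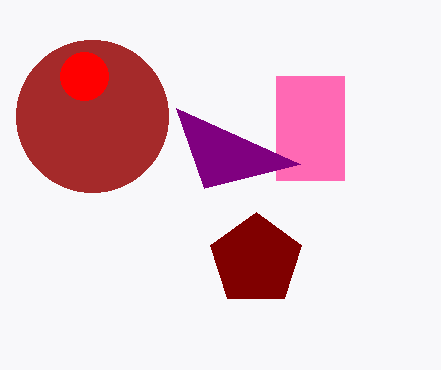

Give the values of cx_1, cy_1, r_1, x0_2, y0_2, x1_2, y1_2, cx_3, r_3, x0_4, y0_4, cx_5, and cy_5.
cx_1 = 256, cy_1 = 260, r_1 = 48, x0_2 = 276, y0_2 = 76, x1_2 = 344, y1_2 = 180, cx_3 = 92, r_3 = 76, x0_4 = 300, y0_4 = 164, cx_5 = 84, cy_5 = 76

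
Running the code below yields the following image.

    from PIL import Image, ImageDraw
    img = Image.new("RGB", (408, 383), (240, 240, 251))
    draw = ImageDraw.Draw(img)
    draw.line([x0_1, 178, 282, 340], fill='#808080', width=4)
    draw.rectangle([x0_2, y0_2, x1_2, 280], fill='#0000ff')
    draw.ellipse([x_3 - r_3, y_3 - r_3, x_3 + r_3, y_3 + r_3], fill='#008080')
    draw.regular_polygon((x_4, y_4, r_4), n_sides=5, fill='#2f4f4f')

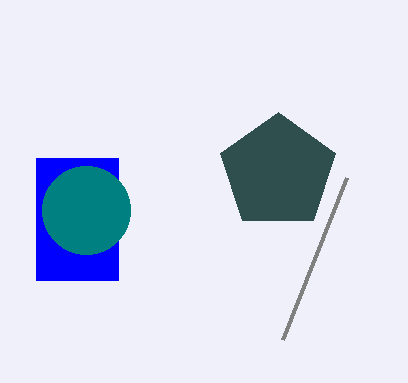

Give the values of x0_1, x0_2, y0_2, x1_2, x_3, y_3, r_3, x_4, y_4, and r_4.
x0_1 = 346, x0_2 = 36, y0_2 = 158, x1_2 = 118, x_3 = 86, y_3 = 210, r_3 = 44, x_4 = 278, y_4 = 172, r_4 = 60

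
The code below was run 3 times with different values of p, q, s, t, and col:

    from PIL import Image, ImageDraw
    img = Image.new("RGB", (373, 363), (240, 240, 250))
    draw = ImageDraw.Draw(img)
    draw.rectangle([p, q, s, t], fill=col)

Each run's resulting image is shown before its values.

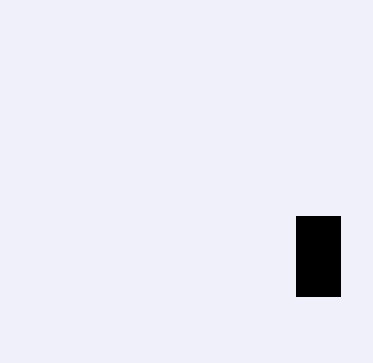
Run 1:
p = 296, q = 216, s = 340, t = 296, col = 'black'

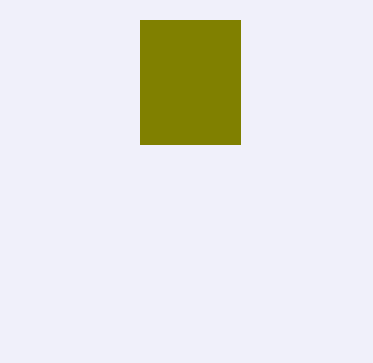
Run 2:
p = 140; q = 20; s = 240; t = 144; col = 'olive'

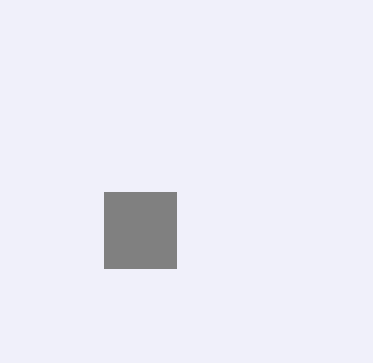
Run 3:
p = 104
q = 192
s = 176
t = 268
col = 'gray'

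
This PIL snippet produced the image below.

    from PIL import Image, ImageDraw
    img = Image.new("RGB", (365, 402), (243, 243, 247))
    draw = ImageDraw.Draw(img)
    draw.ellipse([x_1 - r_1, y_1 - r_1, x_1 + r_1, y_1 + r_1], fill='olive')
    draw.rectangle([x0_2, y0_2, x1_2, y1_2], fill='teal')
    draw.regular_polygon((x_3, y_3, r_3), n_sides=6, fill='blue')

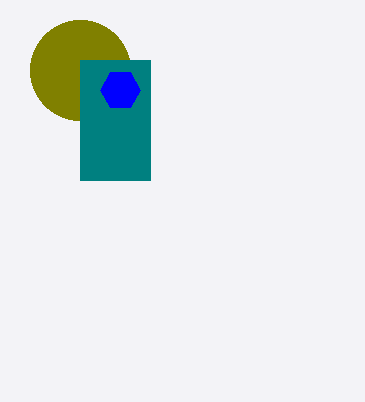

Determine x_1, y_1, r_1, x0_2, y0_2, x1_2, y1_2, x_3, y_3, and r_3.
x_1 = 80
y_1 = 70
r_1 = 50
x0_2 = 80
y0_2 = 60
x1_2 = 150
y1_2 = 180
x_3 = 120
y_3 = 90
r_3 = 20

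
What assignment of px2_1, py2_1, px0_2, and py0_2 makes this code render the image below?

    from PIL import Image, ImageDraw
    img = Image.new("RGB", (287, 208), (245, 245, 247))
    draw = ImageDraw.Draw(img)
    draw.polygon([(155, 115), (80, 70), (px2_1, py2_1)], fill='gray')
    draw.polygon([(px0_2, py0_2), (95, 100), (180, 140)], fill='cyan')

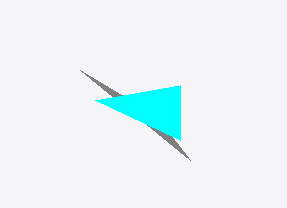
px2_1 = 190; py2_1 = 160; px0_2 = 180; py0_2 = 85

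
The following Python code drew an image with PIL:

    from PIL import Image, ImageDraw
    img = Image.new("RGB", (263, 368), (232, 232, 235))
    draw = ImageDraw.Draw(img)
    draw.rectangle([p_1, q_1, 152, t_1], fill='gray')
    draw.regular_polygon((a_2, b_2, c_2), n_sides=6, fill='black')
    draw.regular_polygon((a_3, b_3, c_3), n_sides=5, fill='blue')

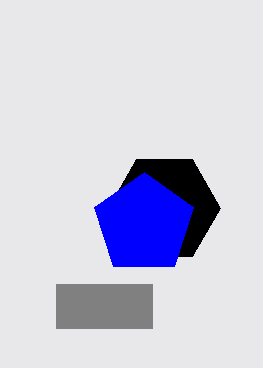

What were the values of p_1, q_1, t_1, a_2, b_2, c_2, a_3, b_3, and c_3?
p_1 = 56
q_1 = 284
t_1 = 328
a_2 = 164
b_2 = 208
c_2 = 56
a_3 = 144
b_3 = 224
c_3 = 52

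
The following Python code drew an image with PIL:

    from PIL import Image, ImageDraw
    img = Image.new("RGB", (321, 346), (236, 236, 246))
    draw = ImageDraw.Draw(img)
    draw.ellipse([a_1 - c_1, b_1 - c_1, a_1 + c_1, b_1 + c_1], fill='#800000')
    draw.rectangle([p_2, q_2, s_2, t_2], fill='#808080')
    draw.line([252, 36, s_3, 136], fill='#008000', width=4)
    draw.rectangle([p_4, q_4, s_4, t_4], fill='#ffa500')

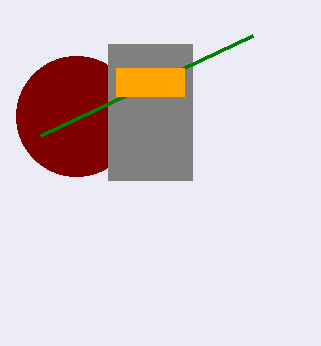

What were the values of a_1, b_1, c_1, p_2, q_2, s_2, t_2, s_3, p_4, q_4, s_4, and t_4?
a_1 = 76
b_1 = 116
c_1 = 60
p_2 = 108
q_2 = 44
s_2 = 192
t_2 = 180
s_3 = 40
p_4 = 116
q_4 = 68
s_4 = 184
t_4 = 96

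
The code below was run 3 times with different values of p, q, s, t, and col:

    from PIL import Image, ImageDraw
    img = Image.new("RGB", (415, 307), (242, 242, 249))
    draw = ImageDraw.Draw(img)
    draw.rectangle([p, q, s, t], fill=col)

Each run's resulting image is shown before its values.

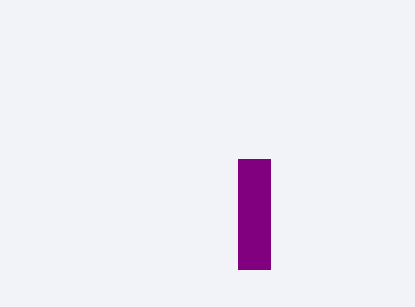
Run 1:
p = 238; q = 159; s = 270; t = 269; col = 'purple'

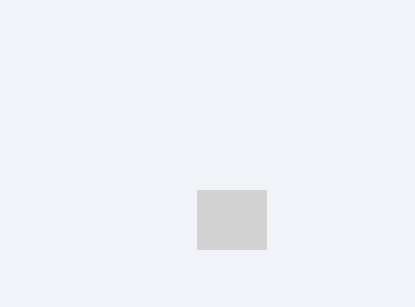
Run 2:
p = 197, q = 190, s = 266, t = 249, col = 'lightgray'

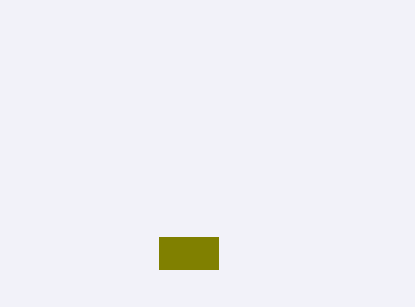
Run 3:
p = 159, q = 237, s = 218, t = 269, col = 'olive'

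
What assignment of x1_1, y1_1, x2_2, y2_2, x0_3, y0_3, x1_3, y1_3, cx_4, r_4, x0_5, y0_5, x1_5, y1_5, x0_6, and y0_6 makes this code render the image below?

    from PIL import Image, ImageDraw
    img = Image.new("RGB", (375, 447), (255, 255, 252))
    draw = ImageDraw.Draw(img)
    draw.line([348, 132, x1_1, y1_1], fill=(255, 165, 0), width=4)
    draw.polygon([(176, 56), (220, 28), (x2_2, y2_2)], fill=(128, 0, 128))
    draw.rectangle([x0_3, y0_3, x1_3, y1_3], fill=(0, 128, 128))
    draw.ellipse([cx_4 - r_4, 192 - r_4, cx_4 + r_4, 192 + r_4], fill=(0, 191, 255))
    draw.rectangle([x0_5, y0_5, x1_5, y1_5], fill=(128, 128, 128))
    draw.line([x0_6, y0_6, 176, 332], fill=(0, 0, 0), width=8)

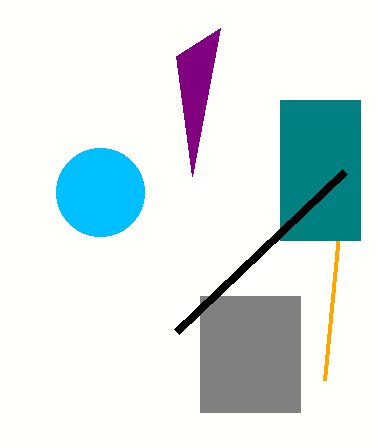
x1_1 = 324, y1_1 = 380, x2_2 = 192, y2_2 = 176, x0_3 = 280, y0_3 = 100, x1_3 = 360, y1_3 = 240, cx_4 = 100, r_4 = 44, x0_5 = 200, y0_5 = 296, x1_5 = 300, y1_5 = 412, x0_6 = 344, y0_6 = 172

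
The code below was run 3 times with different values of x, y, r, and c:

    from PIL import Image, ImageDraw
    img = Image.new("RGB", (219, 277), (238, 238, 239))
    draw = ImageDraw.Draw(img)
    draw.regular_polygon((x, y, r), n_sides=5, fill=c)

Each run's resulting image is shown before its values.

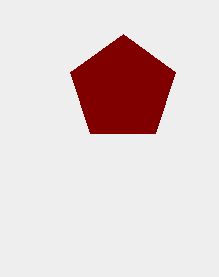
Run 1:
x = 123; y = 89; r = 55; c = 'maroon'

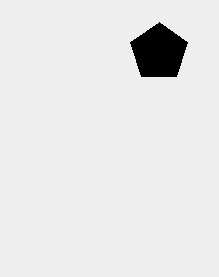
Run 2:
x = 159, y = 52, r = 30, c = 'black'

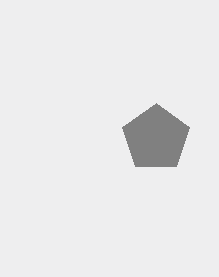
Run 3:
x = 156; y = 138; r = 35; c = 'gray'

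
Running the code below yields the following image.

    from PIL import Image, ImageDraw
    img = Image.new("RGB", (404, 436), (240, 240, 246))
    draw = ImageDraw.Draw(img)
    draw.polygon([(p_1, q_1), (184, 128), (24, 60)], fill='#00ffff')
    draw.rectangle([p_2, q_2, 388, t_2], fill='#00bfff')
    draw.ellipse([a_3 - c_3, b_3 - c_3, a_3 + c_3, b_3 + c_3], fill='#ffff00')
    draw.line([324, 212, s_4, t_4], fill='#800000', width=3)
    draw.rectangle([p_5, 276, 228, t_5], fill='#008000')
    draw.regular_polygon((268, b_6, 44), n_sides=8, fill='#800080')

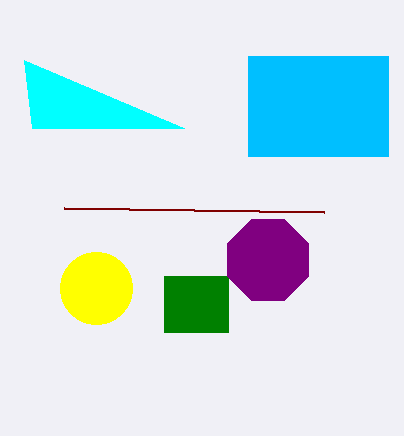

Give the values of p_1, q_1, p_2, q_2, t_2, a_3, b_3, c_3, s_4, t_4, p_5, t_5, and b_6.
p_1 = 32
q_1 = 128
p_2 = 248
q_2 = 56
t_2 = 156
a_3 = 96
b_3 = 288
c_3 = 36
s_4 = 64
t_4 = 208
p_5 = 164
t_5 = 332
b_6 = 260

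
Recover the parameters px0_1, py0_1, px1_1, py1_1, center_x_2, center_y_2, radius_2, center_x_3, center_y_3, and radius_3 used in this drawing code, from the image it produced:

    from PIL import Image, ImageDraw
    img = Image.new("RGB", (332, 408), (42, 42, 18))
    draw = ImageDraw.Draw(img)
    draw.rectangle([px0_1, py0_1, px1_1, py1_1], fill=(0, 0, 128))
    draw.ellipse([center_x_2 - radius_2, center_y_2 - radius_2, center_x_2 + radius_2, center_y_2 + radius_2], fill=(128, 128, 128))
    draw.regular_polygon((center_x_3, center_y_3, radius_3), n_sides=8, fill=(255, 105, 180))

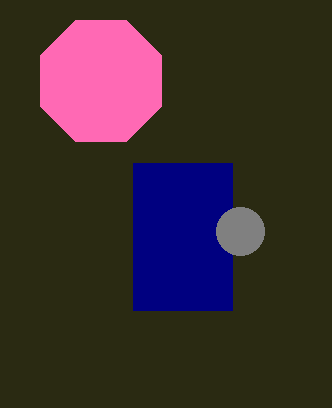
px0_1 = 133; py0_1 = 163; px1_1 = 232; py1_1 = 310; center_x_2 = 240; center_y_2 = 231; radius_2 = 24; center_x_3 = 101; center_y_3 = 81; radius_3 = 66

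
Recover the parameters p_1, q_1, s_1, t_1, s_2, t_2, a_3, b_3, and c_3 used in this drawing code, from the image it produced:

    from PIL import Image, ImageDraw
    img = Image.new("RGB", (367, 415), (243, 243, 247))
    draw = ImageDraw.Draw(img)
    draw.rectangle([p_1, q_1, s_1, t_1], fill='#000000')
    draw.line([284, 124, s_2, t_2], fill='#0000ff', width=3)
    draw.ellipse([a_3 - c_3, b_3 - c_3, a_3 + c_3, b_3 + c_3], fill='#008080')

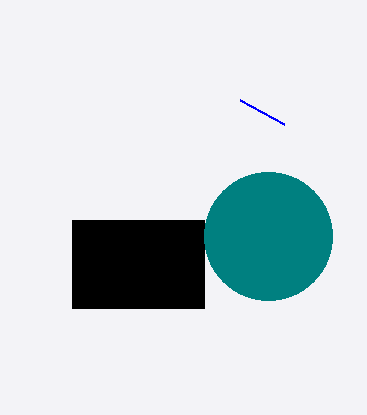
p_1 = 72; q_1 = 220; s_1 = 204; t_1 = 308; s_2 = 240; t_2 = 100; a_3 = 268; b_3 = 236; c_3 = 64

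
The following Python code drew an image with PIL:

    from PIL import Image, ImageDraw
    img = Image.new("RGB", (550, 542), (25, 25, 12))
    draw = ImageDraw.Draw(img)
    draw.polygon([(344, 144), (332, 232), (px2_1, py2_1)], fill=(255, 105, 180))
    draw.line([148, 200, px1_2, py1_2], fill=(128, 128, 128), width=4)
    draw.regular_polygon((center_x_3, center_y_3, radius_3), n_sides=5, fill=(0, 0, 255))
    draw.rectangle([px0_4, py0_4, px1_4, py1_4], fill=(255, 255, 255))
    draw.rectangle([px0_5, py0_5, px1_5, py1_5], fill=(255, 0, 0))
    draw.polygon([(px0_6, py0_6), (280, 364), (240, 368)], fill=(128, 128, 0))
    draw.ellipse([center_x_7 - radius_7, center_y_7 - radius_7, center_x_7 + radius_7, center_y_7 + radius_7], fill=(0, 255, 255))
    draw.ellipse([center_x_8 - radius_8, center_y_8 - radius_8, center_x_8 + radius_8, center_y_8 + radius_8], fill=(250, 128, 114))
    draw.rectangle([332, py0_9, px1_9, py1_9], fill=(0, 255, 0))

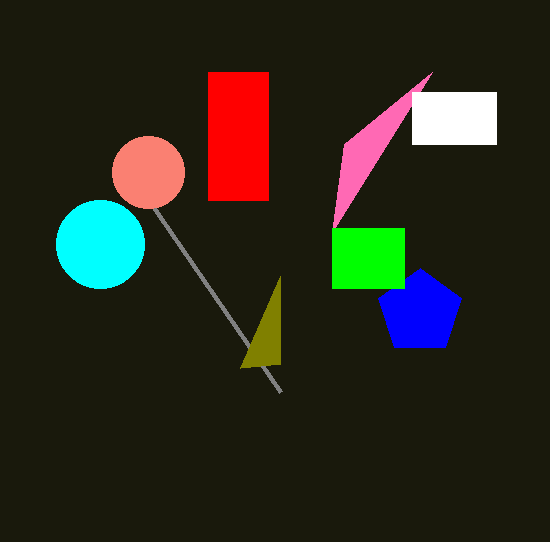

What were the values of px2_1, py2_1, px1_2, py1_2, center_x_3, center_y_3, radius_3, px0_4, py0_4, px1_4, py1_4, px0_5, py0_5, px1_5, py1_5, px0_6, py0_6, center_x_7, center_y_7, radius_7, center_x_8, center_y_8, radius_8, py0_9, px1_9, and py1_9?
px2_1 = 432
py2_1 = 72
px1_2 = 280
py1_2 = 392
center_x_3 = 420
center_y_3 = 312
radius_3 = 44
px0_4 = 412
py0_4 = 92
px1_4 = 496
py1_4 = 144
px0_5 = 208
py0_5 = 72
px1_5 = 268
py1_5 = 200
px0_6 = 280
py0_6 = 276
center_x_7 = 100
center_y_7 = 244
radius_7 = 44
center_x_8 = 148
center_y_8 = 172
radius_8 = 36
py0_9 = 228
px1_9 = 404
py1_9 = 288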